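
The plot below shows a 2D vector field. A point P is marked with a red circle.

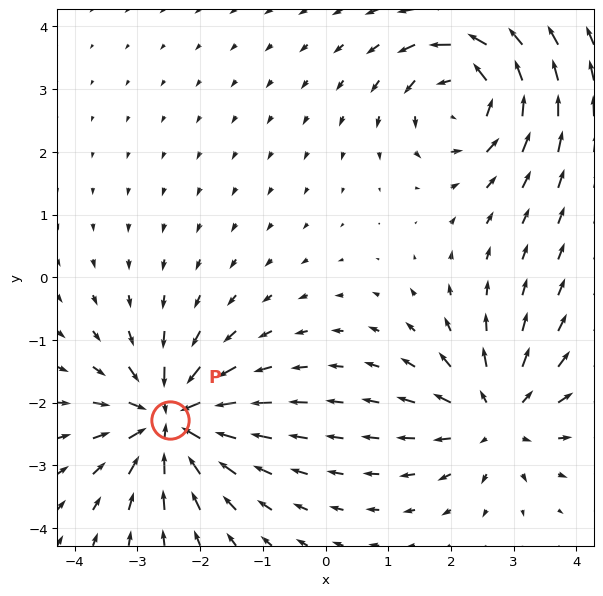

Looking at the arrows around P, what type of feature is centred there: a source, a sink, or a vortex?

sink

At P (-2.5, -2.3) the arrows converge inward. Divergence about -7, curl ≈0 — negative divergence with near-zero curl is a sink.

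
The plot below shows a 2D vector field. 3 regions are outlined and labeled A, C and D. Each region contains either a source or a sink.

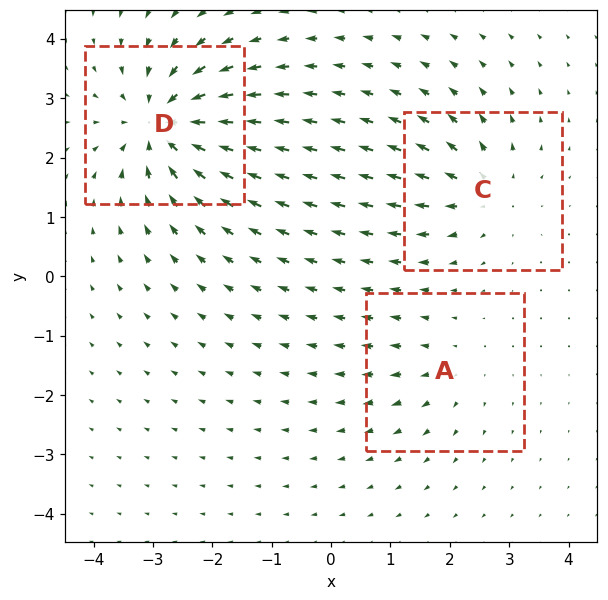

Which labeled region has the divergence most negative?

D

Divergence at each region's feature centre — A: about +2, C: about +4, D: about -6. Region D is most negative.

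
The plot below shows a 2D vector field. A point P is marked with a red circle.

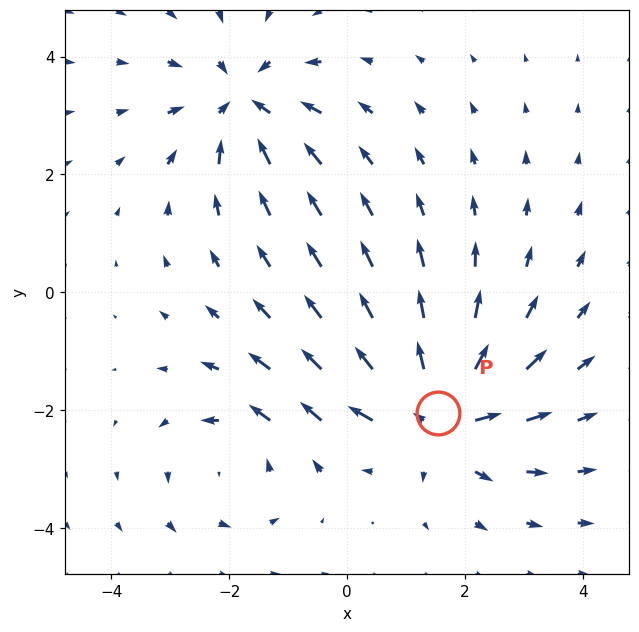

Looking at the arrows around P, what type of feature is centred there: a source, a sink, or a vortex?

At P (1.5, -2.0) the arrows spread outward. Divergence about +4, curl ≈0 — positive divergence with near-zero curl is a source.

source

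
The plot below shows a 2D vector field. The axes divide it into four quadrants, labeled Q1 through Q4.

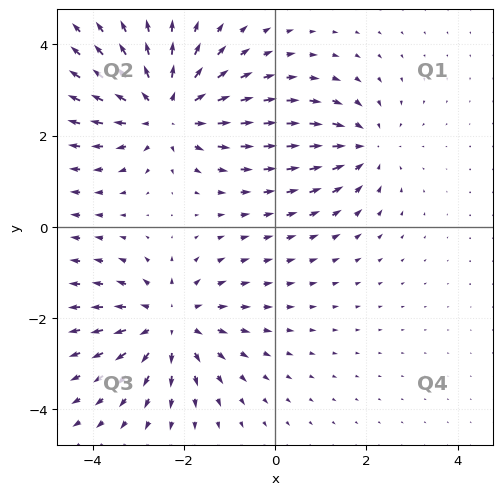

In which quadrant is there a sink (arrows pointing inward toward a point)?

The sink sits at approximately (2.0, 1.7), which lies in quadrant Q1. The divergence there is about -3, negative as expected for a sink.

Q1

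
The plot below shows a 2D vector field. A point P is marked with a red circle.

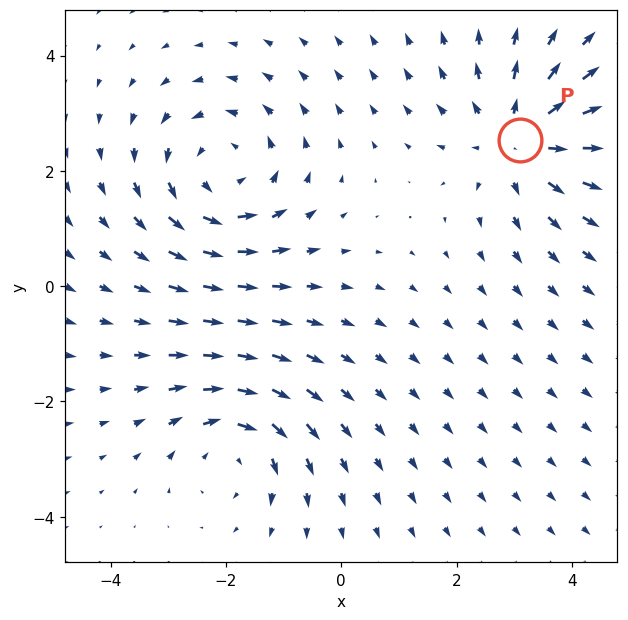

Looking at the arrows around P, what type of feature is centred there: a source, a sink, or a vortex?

At P (3.1, 2.5) the arrows spread outward. Divergence about +4, curl ≈0 — positive divergence with near-zero curl is a source.

source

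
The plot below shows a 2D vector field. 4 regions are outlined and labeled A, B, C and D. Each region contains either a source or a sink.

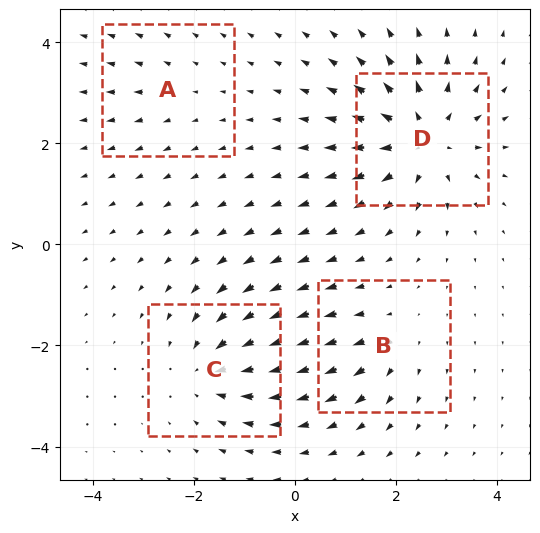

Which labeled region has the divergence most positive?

Divergence at each region's feature centre — A: about +2, B: about +3, C: about -5, D: about +7. Region D is most positive.

D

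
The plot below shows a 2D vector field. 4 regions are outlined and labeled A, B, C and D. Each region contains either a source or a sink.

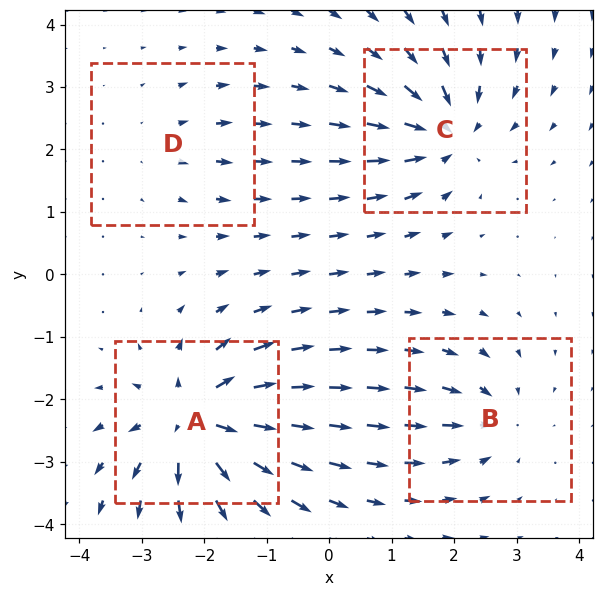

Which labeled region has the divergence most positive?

Divergence at each region's feature centre — A: about +8, B: about -4, C: about -6, D: about +2. Region A is most positive.

A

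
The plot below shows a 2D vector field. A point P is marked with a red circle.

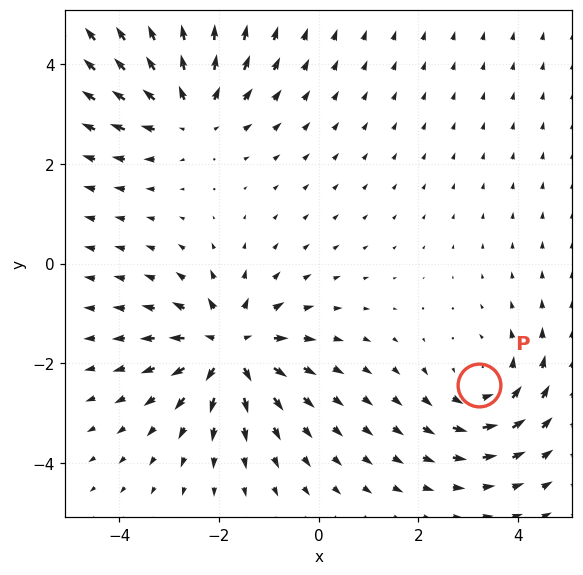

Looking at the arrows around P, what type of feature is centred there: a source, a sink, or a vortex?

At P (3.2, -2.4) the arrows circulate counterclockwise. Divergence ≈0, curl about +3 — near-zero divergence with nonzero curl is a vortex.

vortex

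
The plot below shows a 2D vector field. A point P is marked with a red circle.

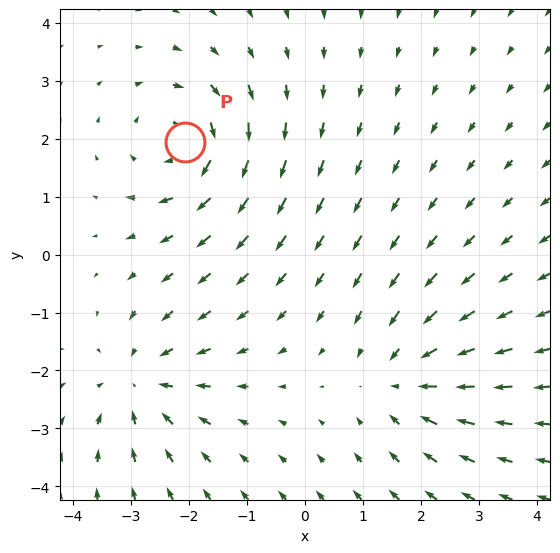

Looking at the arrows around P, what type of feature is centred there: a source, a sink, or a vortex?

vortex

At P (-2.1, 1.9) the arrows circulate clockwise. Divergence ≈0, curl about -5 — near-zero divergence with nonzero curl is a vortex.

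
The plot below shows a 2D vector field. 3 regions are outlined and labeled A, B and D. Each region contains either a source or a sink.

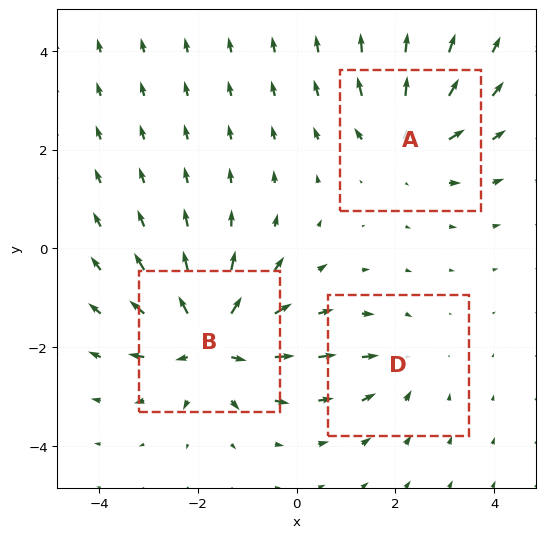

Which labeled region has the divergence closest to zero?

D

Divergence at each region's feature centre — A: about +4, B: about +5, D: about -2. Region D is closest to zero.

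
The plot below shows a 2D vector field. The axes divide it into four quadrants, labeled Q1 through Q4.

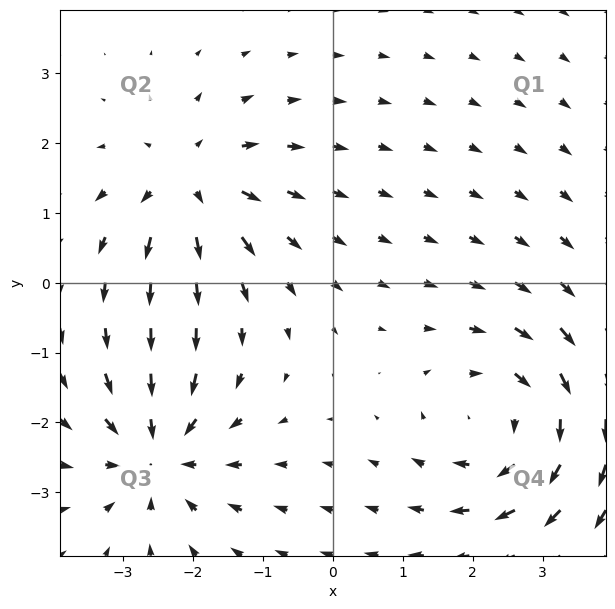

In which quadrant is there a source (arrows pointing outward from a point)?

Q2

The source sits at approximately (-2.0, 1.4), which lies in quadrant Q2. The divergence there is about +4, positive as expected for a source.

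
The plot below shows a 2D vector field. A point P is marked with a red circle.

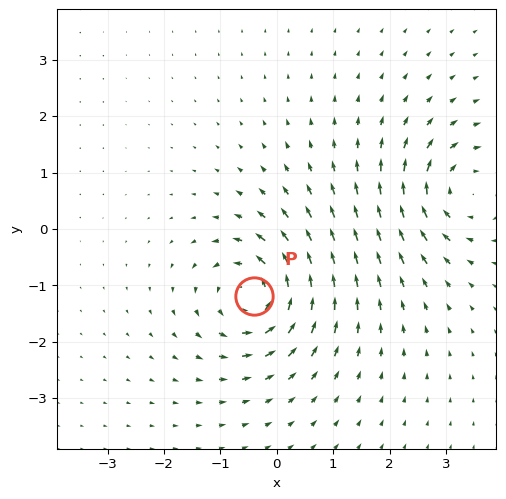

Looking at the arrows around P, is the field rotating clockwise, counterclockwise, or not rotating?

counterclockwise

Near P at (-0.4, -1.2) the arrows circulate counterclockwise. The curl (z-component) there is about +6; positive curl means counterclockwise rotation.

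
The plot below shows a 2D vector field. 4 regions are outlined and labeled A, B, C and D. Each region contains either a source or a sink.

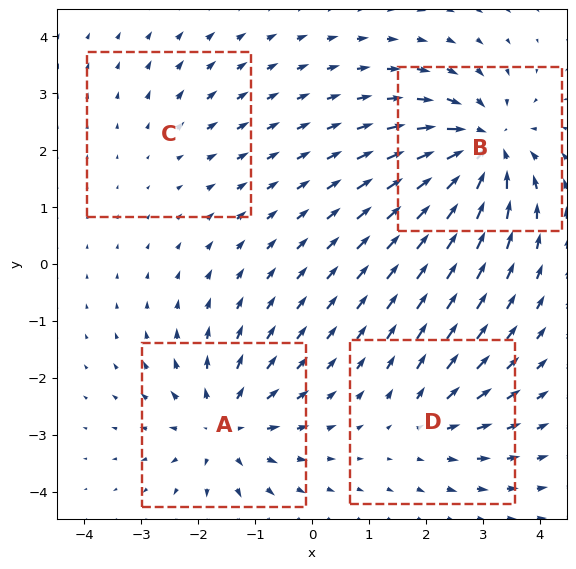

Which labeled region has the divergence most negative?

Divergence at each region's feature centre — A: about +6, B: about -7, C: about +2, D: about +4. Region B is most negative.

B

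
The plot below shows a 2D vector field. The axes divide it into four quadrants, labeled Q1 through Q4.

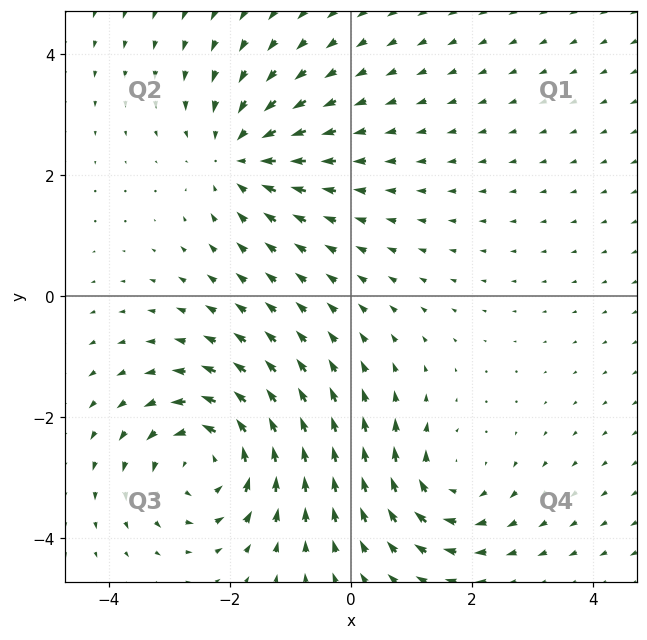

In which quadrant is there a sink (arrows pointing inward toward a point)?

The sink sits at approximately (-1.8, 2.3), which lies in quadrant Q2. The divergence there is about -4, negative as expected for a sink.

Q2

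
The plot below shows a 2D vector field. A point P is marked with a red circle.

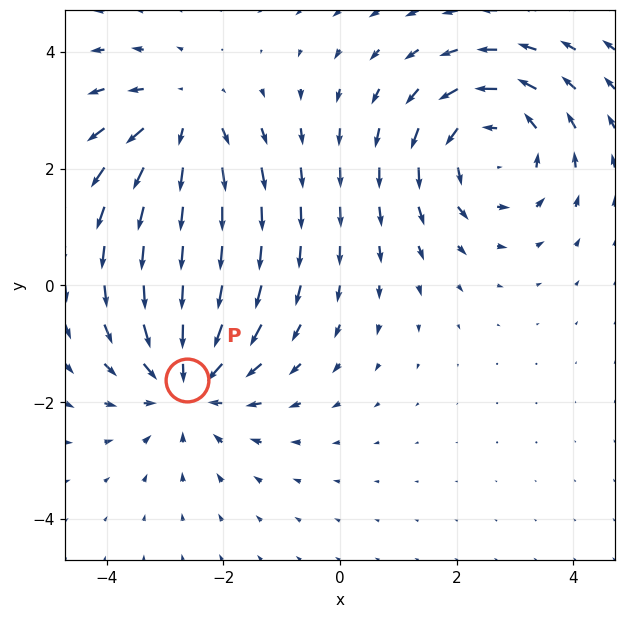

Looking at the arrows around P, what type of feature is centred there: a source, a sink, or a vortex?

sink

At P (-2.6, -1.6) the arrows converge inward. Divergence about -4, curl ≈0 — negative divergence with near-zero curl is a sink.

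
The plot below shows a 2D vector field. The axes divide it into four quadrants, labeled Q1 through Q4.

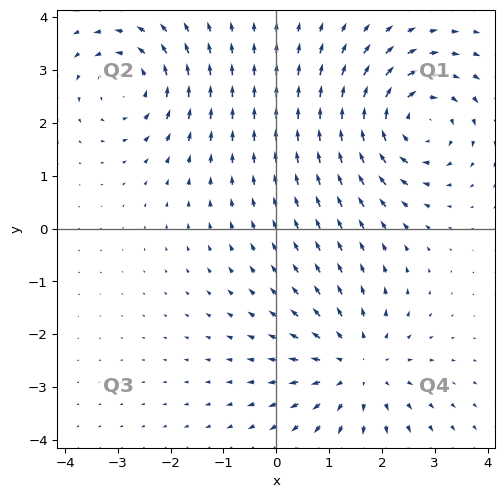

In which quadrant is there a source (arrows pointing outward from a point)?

Q4

The source sits at approximately (1.5, -2.6), which lies in quadrant Q4. The divergence there is about +4, positive as expected for a source.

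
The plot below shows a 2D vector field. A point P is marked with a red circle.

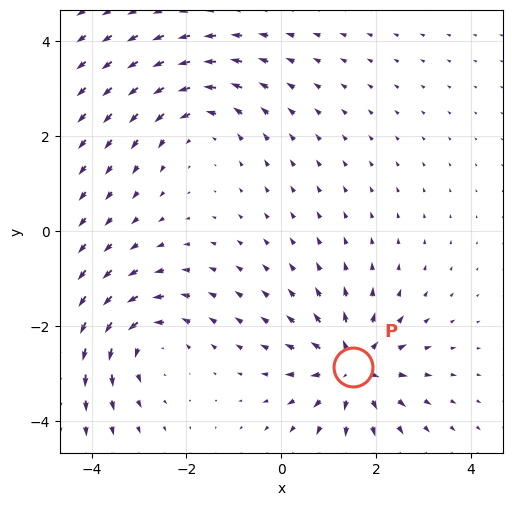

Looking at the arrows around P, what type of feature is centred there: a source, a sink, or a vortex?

At P (1.5, -2.9) the arrows spread outward. Divergence about +5, curl ≈0 — positive divergence with near-zero curl is a source.

source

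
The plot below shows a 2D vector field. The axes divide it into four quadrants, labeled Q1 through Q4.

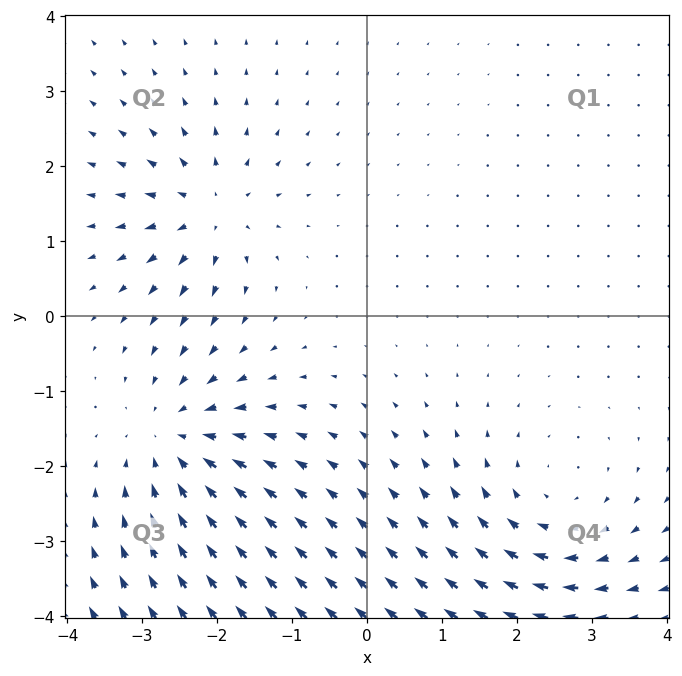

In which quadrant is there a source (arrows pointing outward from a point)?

Q2

The source sits at approximately (-2.1, 1.4), which lies in quadrant Q2. The divergence there is about +5, positive as expected for a source.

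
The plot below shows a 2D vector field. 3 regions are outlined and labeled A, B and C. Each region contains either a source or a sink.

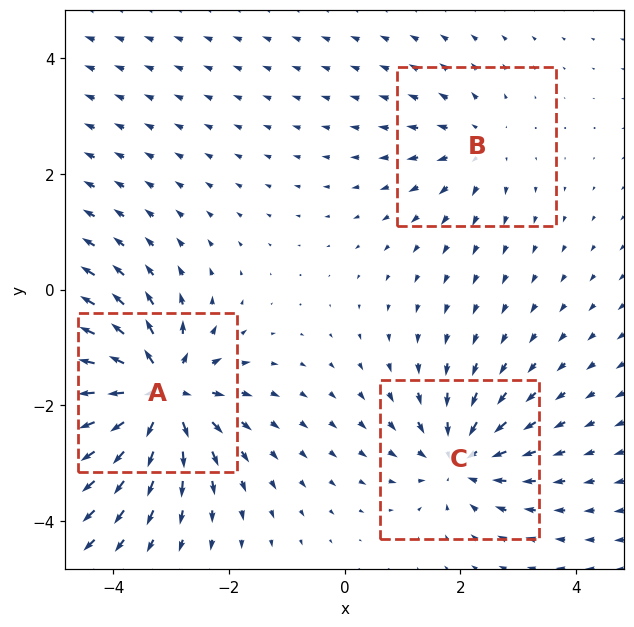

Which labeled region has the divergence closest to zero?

B

Divergence at each region's feature centre — A: about +6, B: about +2, C: about -4. Region B is closest to zero.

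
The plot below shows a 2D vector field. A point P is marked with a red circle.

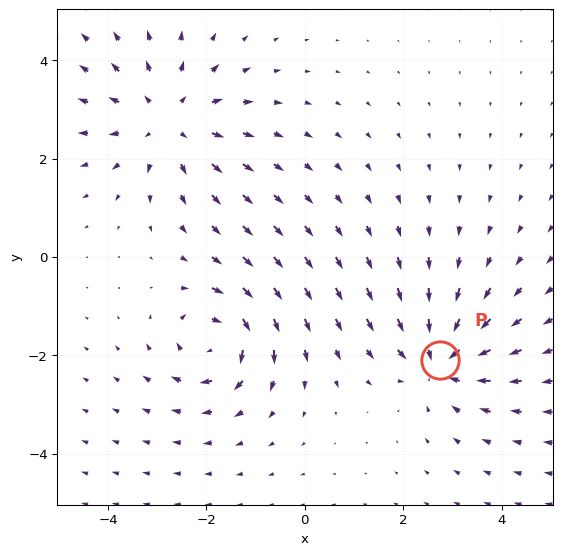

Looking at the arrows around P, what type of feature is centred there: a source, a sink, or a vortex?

At P (2.8, -2.1) the arrows converge inward. Divergence about -5, curl ≈0 — negative divergence with near-zero curl is a sink.

sink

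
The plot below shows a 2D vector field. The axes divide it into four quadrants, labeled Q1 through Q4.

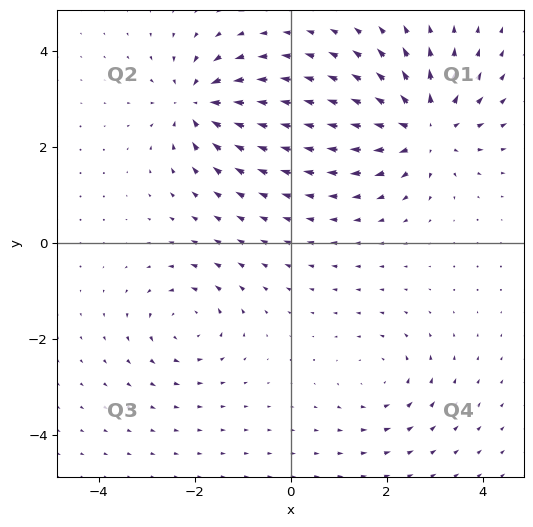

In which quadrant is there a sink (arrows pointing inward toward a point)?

The sink sits at approximately (-1.9, 2.9), which lies in quadrant Q2. The divergence there is about -5, negative as expected for a sink.

Q2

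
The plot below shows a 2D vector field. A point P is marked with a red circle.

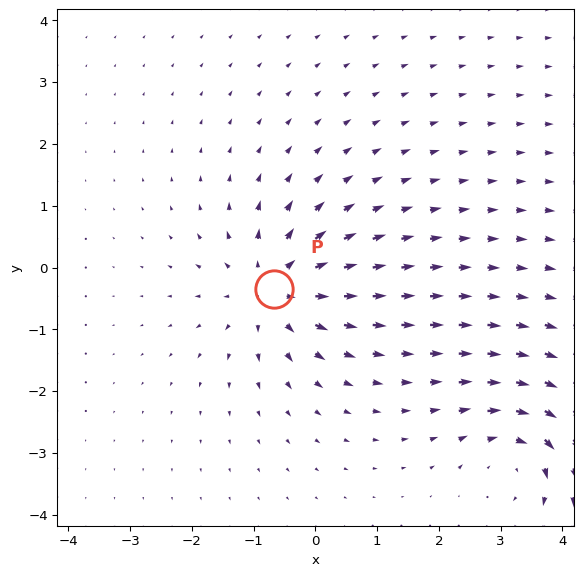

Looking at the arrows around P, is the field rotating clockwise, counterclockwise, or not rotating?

not rotating

Near P at (-0.7, -0.4) the arrows show no circulation. The curl there is ≈0.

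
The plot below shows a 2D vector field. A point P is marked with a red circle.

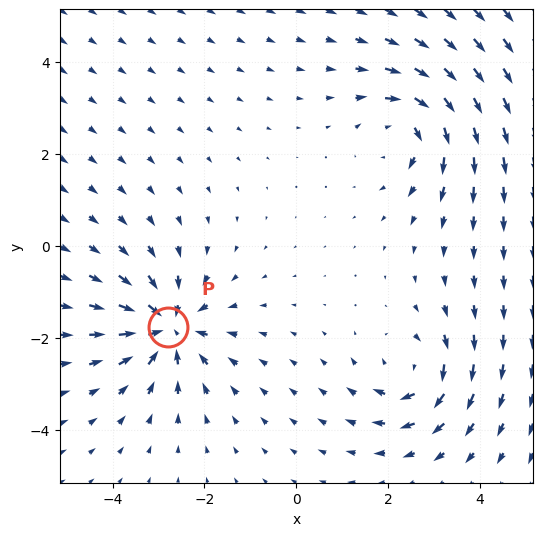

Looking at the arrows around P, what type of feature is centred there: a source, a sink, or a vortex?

At P (-2.8, -1.8) the arrows converge inward. Divergence about -6, curl ≈0 — negative divergence with near-zero curl is a sink.

sink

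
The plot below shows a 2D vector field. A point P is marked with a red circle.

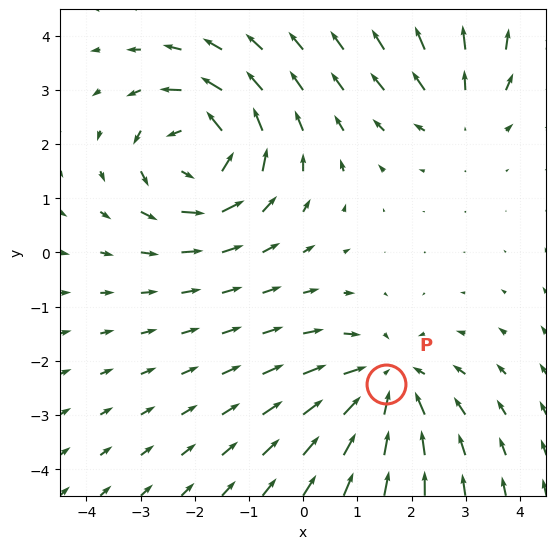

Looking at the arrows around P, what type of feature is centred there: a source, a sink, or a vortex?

At P (1.5, -2.4) the arrows converge inward. Divergence about -4, curl ≈0 — negative divergence with near-zero curl is a sink.

sink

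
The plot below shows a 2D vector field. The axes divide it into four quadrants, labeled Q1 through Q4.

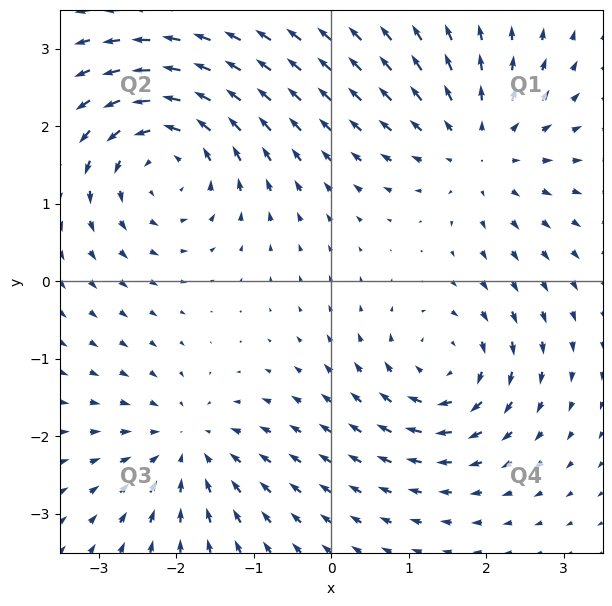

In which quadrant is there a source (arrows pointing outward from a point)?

Q1

The source sits at approximately (1.9, 1.7), which lies in quadrant Q1. The divergence there is about +3, positive as expected for a source.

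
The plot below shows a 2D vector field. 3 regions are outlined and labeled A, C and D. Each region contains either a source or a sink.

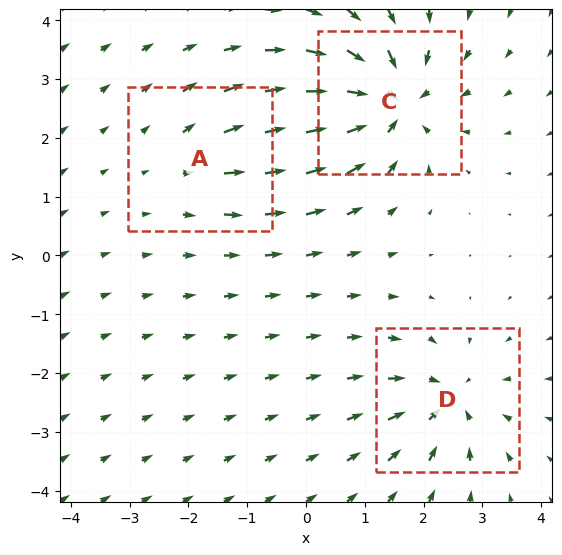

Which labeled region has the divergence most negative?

Divergence at each region's feature centre — A: about +2, C: about -6, D: about -4. Region C is most negative.

C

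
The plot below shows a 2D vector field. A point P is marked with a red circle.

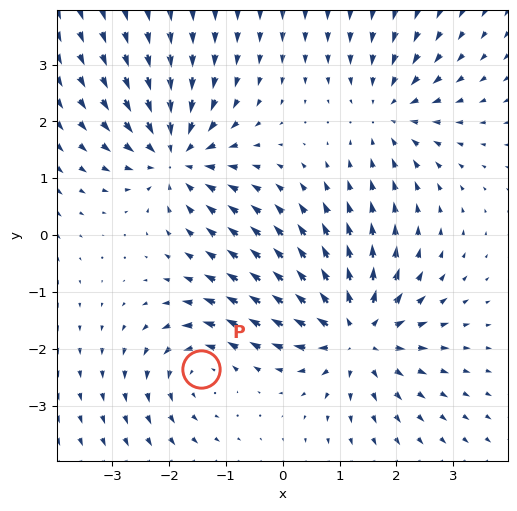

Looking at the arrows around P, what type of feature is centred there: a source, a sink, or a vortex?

At P (-1.4, -2.4) the arrows circulate counterclockwise. Divergence ≈0, curl about +3 — near-zero divergence with nonzero curl is a vortex.

vortex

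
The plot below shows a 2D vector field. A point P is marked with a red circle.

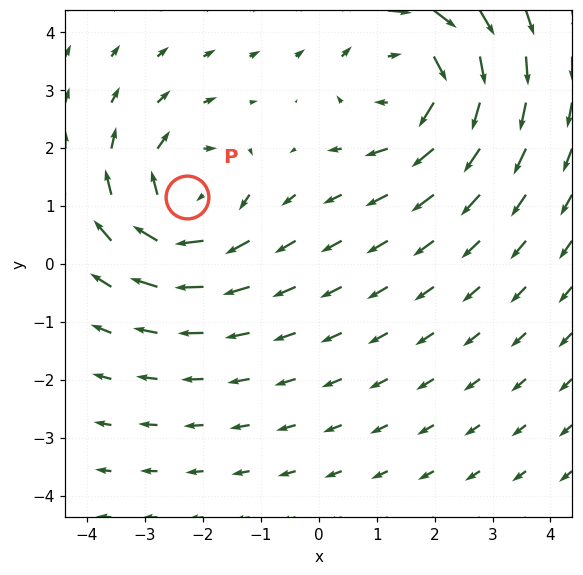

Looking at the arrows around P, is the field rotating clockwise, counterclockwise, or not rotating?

Near P at (-2.3, 1.1) the arrows circulate clockwise. The curl (z-component) there is about -4; negative curl means clockwise rotation.

clockwise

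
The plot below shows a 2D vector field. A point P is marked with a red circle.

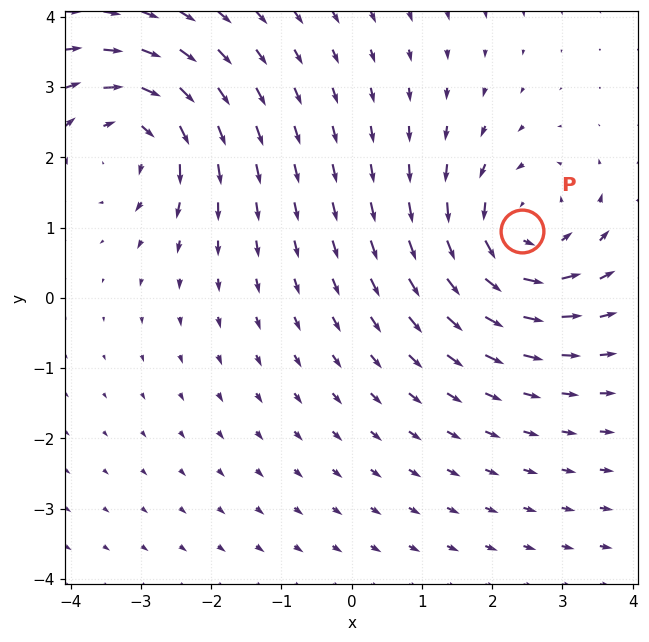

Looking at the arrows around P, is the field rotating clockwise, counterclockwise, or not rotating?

Near P at (2.4, 1.0) the arrows circulate counterclockwise. The curl (z-component) there is about +5; positive curl means counterclockwise rotation.

counterclockwise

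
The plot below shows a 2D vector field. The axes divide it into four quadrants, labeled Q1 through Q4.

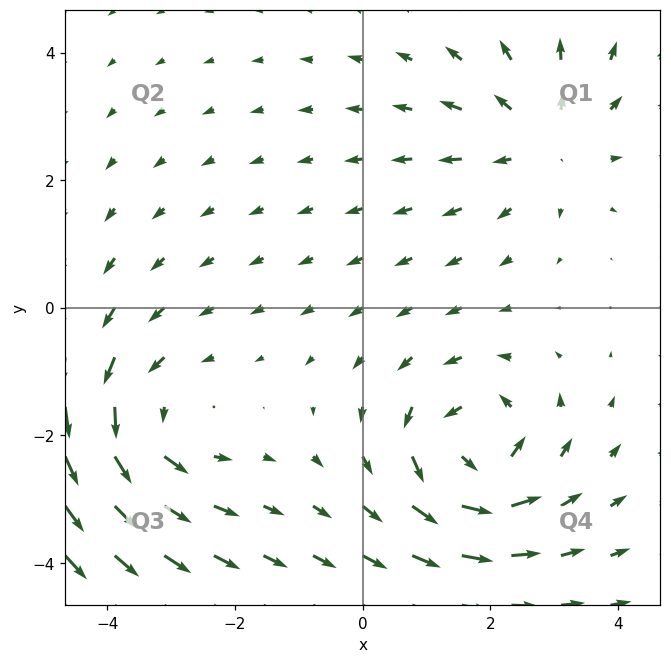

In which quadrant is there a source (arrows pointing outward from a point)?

Q1

The source sits at approximately (2.8, 2.6), which lies in quadrant Q1. The divergence there is about +4, positive as expected for a source.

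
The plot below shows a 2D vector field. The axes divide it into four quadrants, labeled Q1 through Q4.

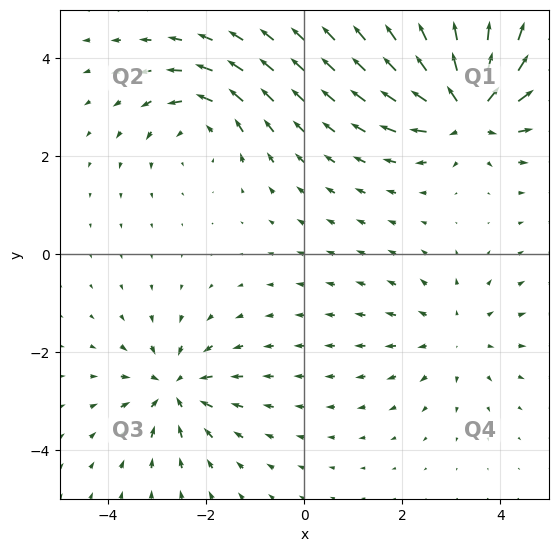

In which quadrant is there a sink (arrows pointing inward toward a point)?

The sink sits at approximately (-2.7, -2.8), which lies in quadrant Q3. The divergence there is about -5, negative as expected for a sink.

Q3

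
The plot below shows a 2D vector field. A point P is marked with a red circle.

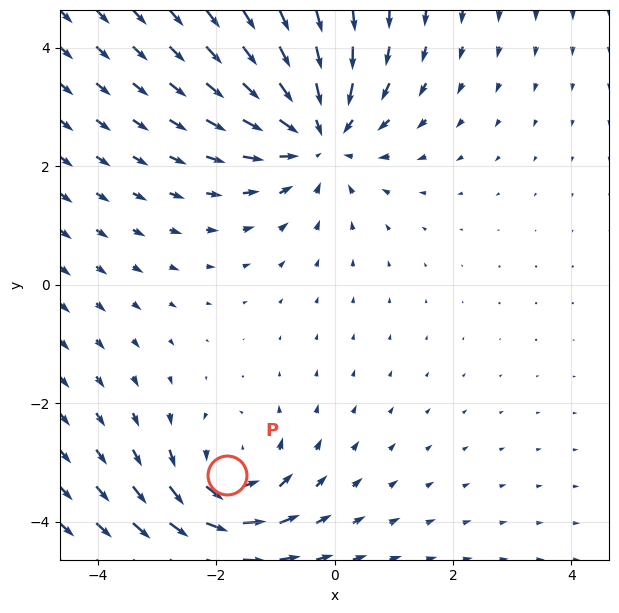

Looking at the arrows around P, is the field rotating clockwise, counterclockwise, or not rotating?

Near P at (-1.8, -3.2) the arrows circulate counterclockwise. The curl (z-component) there is about +3; positive curl means counterclockwise rotation.

counterclockwise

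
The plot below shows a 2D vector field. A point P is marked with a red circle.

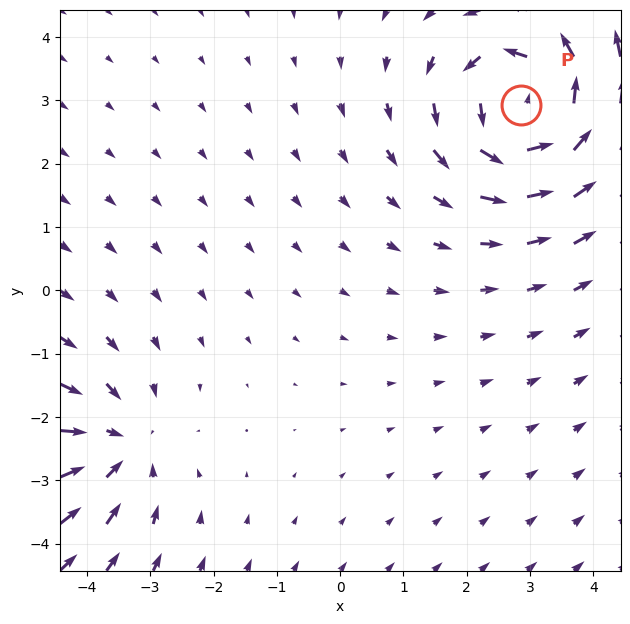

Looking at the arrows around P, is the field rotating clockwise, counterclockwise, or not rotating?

Near P at (2.9, 2.9) the arrows circulate counterclockwise. The curl (z-component) there is about +6; positive curl means counterclockwise rotation.

counterclockwise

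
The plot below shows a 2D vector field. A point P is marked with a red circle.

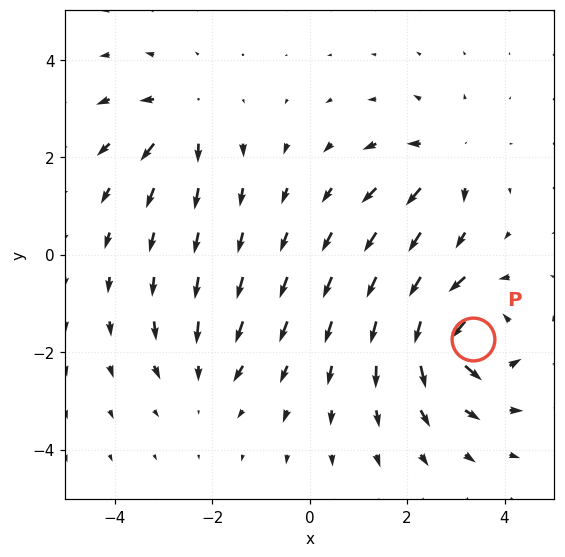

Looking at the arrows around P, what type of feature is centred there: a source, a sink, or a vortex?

At P (3.4, -1.7) the arrows circulate counterclockwise. Divergence ≈0, curl about +7 — near-zero divergence with nonzero curl is a vortex.

vortex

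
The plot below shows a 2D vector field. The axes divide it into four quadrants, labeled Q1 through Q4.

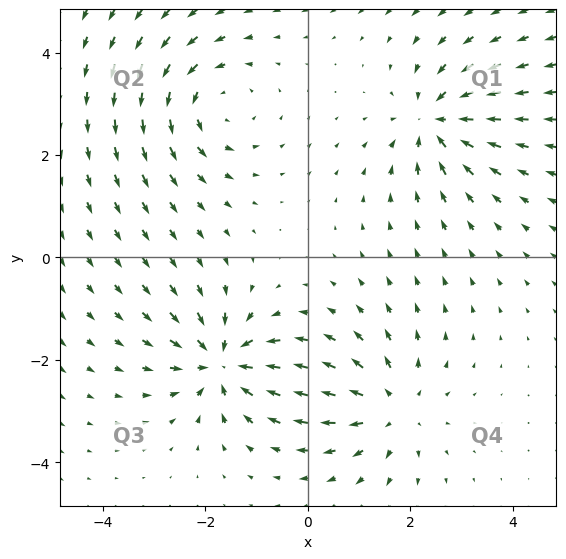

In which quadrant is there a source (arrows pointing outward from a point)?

The source sits at approximately (1.6, -2.9), which lies in quadrant Q4. The divergence there is about +4, positive as expected for a source.

Q4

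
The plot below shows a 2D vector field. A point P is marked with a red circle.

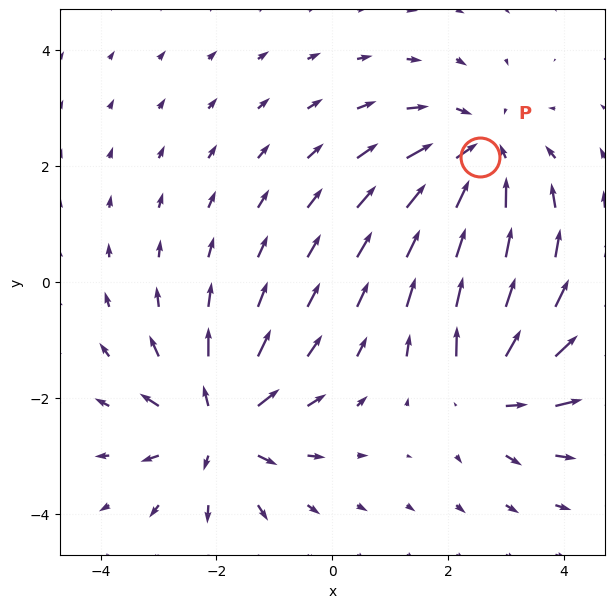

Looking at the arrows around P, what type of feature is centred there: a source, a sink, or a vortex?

At P (2.5, 2.2) the arrows converge inward. Divergence about -4, curl ≈0 — negative divergence with near-zero curl is a sink.

sink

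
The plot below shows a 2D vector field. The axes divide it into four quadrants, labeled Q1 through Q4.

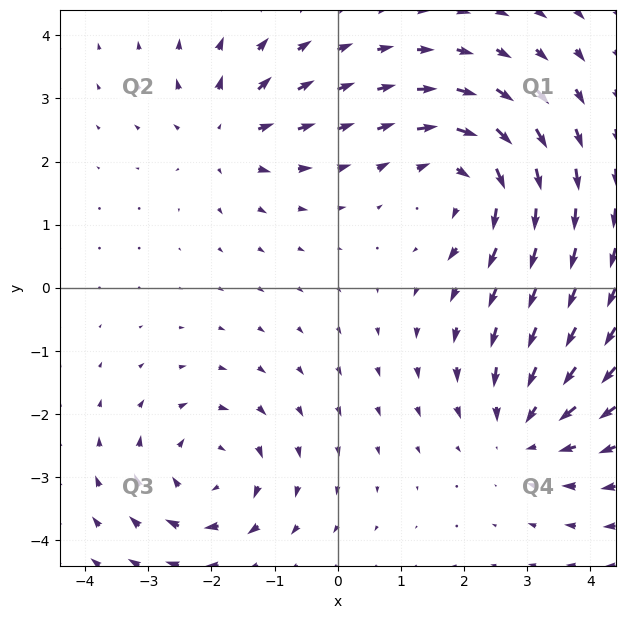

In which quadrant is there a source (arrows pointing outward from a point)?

The source sits at approximately (-1.8, 2.5), which lies in quadrant Q2. The divergence there is about +4, positive as expected for a source.

Q2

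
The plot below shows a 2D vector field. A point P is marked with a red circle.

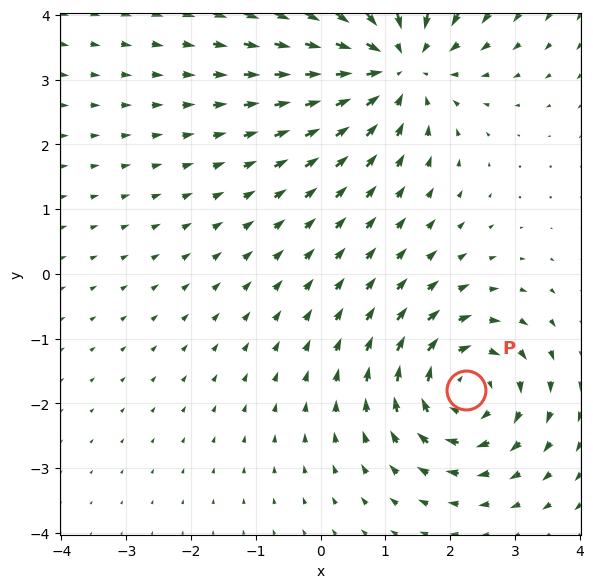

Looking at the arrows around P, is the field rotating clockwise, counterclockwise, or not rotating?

Near P at (2.2, -1.8) the arrows circulate clockwise. The curl (z-component) there is about -5; negative curl means clockwise rotation.

clockwise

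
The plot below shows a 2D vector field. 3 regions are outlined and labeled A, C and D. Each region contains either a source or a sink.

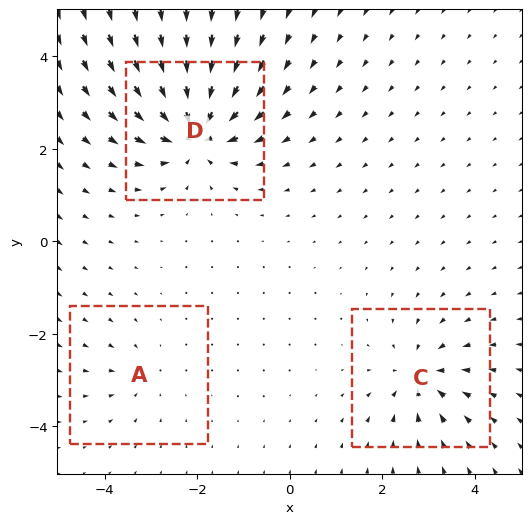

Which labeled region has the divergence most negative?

Divergence at each region's feature centre — A: about -2, C: about -4, D: about -7. Region D is most negative.

D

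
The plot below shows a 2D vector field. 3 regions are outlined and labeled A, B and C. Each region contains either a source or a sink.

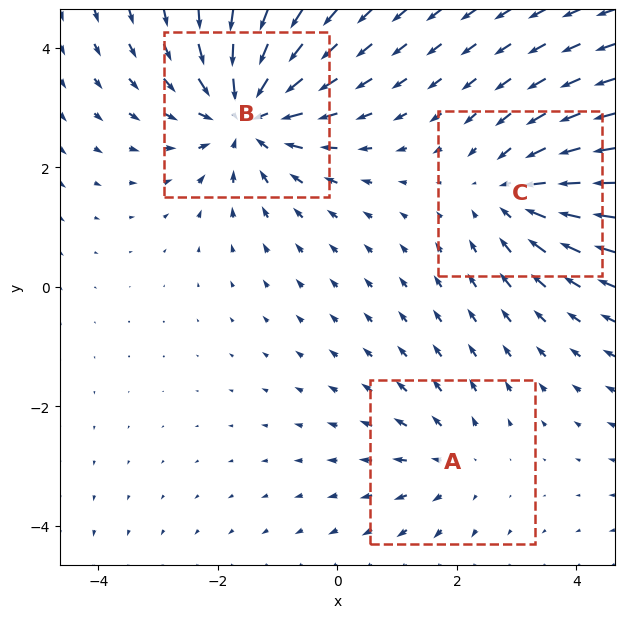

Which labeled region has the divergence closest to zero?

Divergence at each region's feature centre — A: about +2, B: about -5, C: about -3. Region A is closest to zero.

A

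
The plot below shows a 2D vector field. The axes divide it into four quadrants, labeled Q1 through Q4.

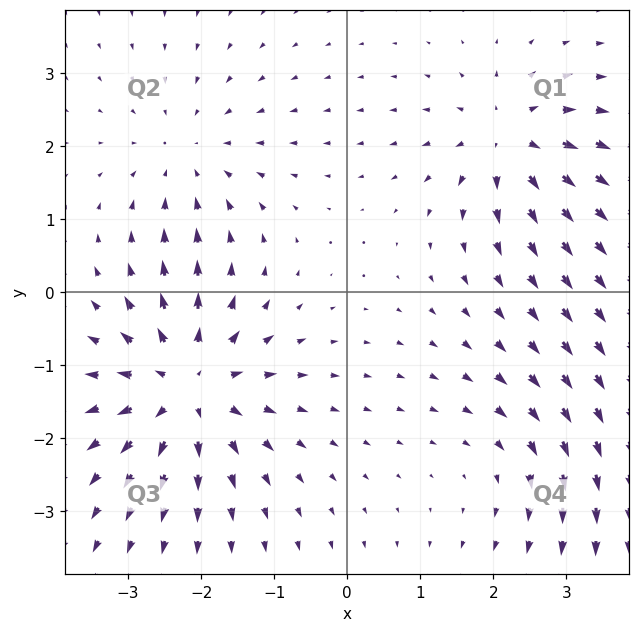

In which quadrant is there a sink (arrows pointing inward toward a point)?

Q2

The sink sits at approximately (-2.2, 1.9), which lies in quadrant Q2. The divergence there is about -3, negative as expected for a sink.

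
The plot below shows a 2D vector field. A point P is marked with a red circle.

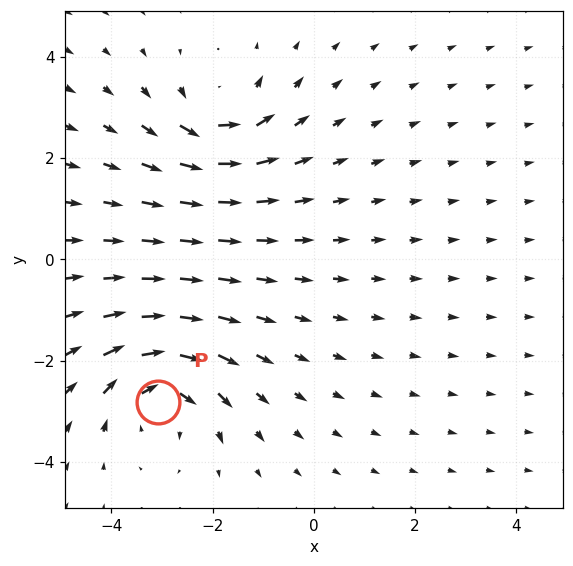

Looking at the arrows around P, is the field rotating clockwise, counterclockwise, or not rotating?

clockwise

Near P at (-3.1, -2.8) the arrows circulate clockwise. The curl (z-component) there is about -5; negative curl means clockwise rotation.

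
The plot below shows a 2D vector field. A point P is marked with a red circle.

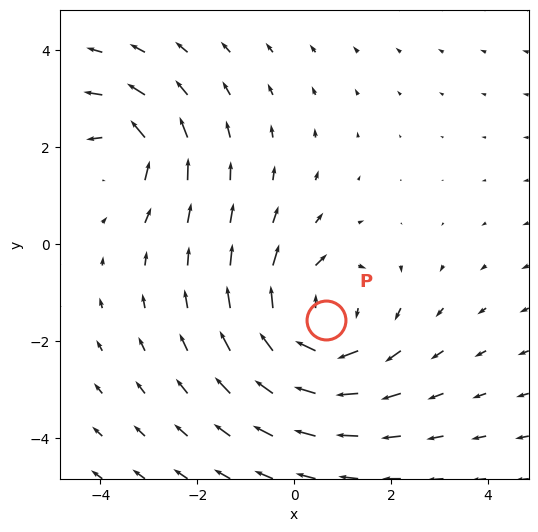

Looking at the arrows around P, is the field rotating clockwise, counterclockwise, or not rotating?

clockwise

Near P at (0.7, -1.6) the arrows circulate clockwise. The curl (z-component) there is about -4; negative curl means clockwise rotation.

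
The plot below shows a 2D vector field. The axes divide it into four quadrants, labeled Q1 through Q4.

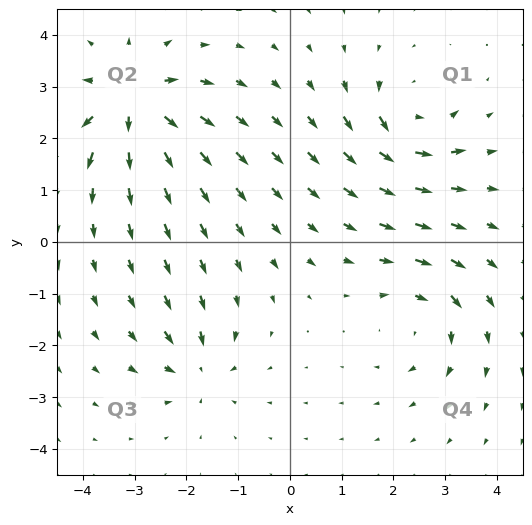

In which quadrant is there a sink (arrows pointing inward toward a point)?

The sink sits at approximately (-1.8, -2.4), which lies in quadrant Q3. The divergence there is about -4, negative as expected for a sink.

Q3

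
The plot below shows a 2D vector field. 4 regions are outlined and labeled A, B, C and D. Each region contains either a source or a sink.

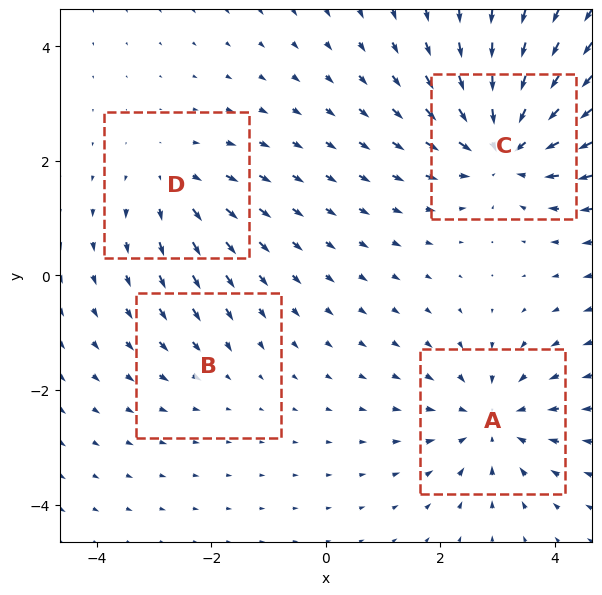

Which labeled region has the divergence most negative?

Divergence at each region's feature centre — A: about -5, B: about -2, C: about -6, D: about +3. Region C is most negative.

C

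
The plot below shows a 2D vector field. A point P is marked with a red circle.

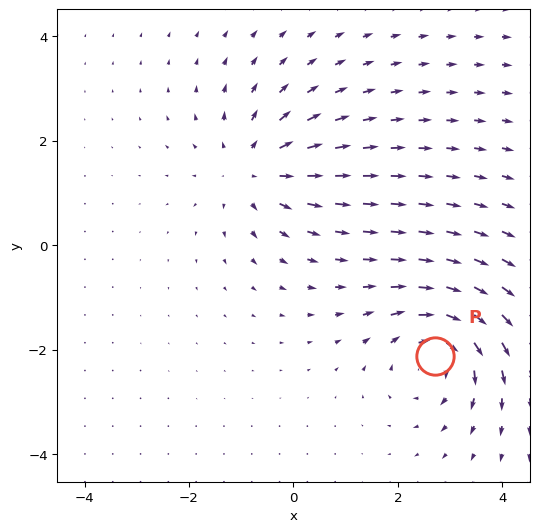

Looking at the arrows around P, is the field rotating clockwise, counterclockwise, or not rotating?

clockwise

Near P at (2.7, -2.1) the arrows circulate clockwise. The curl (z-component) there is about -5; negative curl means clockwise rotation.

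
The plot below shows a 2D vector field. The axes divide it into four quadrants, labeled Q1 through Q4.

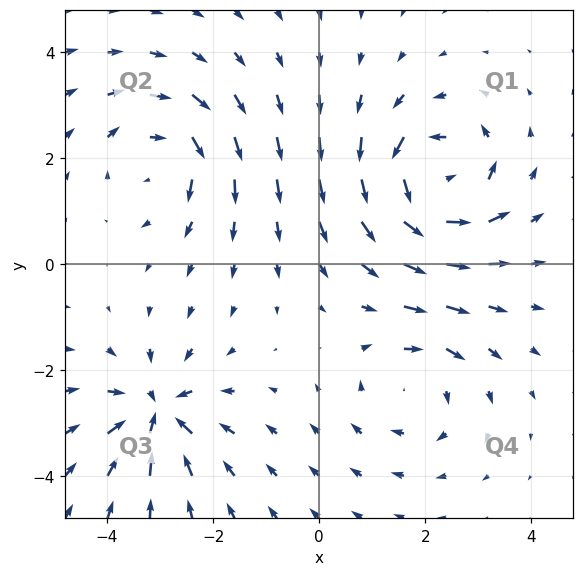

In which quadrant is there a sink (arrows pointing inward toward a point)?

Q3

The sink sits at approximately (-3.0, -2.8), which lies in quadrant Q3. The divergence there is about -6, negative as expected for a sink.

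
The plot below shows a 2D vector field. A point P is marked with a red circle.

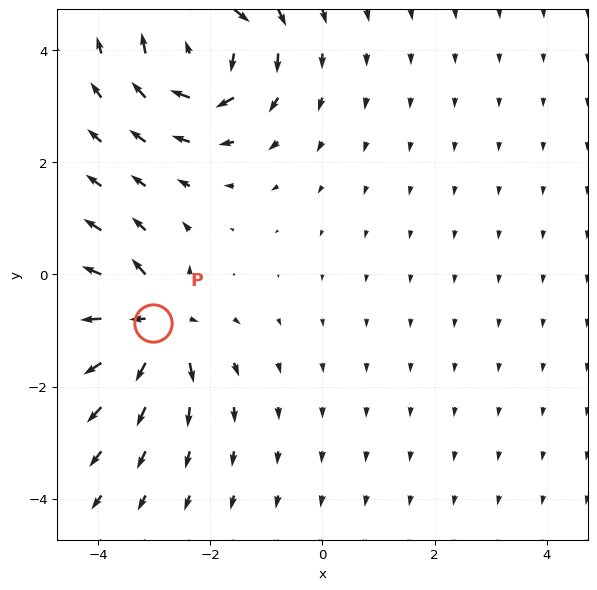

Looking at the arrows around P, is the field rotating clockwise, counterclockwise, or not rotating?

not rotating

Near P at (-3.0, -0.9) the arrows show no circulation. The curl there is ≈0.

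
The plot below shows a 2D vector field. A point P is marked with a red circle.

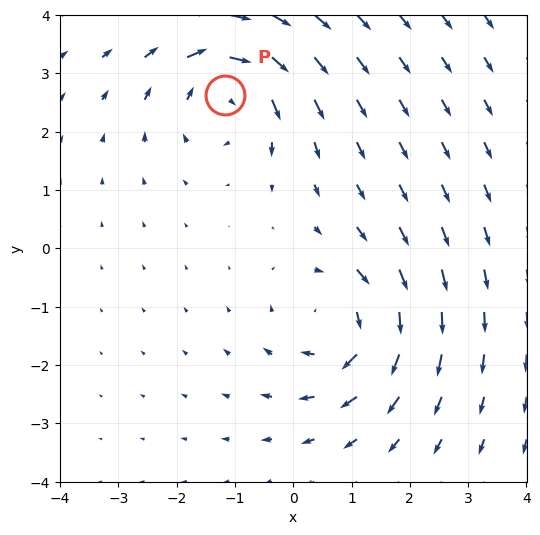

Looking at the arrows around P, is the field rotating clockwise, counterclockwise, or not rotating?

Near P at (-1.2, 2.6) the arrows circulate clockwise. The curl (z-component) there is about -3; negative curl means clockwise rotation.

clockwise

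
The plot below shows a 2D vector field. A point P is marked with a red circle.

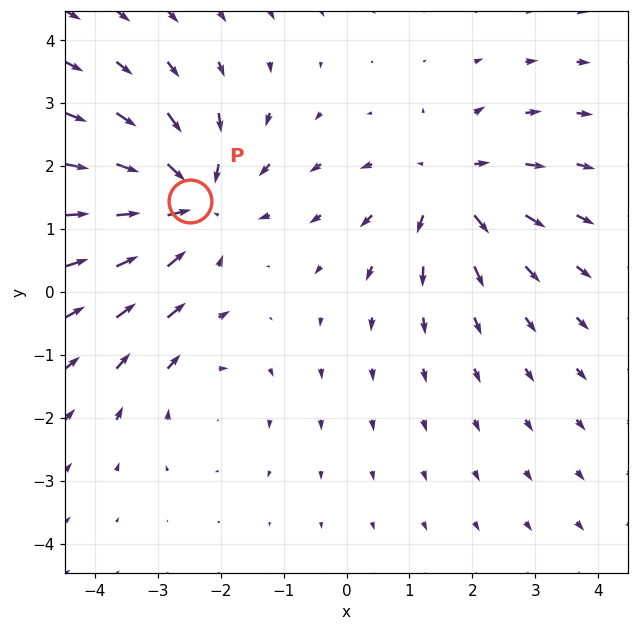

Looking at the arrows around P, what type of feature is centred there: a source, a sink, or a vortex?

At P (-2.5, 1.4) the arrows converge inward. Divergence about -5, curl ≈0 — negative divergence with near-zero curl is a sink.

sink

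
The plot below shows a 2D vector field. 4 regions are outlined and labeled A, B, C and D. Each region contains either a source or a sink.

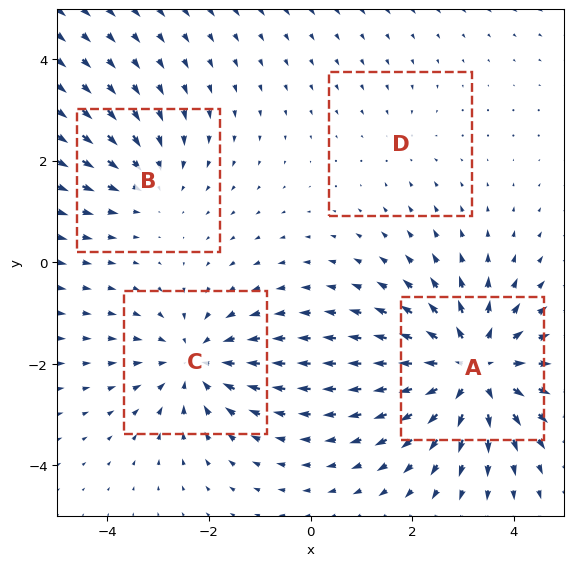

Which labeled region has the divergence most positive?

Divergence at each region's feature centre — A: about +7, B: about -3, C: about -4, D: about -2. Region A is most positive.

A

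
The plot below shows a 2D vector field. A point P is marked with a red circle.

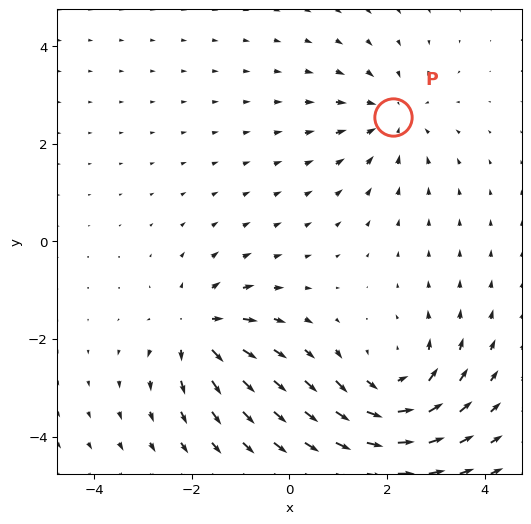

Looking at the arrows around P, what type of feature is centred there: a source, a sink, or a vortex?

sink

At P (2.1, 2.5) the arrows converge inward. Divergence about -3, curl ≈0 — negative divergence with near-zero curl is a sink.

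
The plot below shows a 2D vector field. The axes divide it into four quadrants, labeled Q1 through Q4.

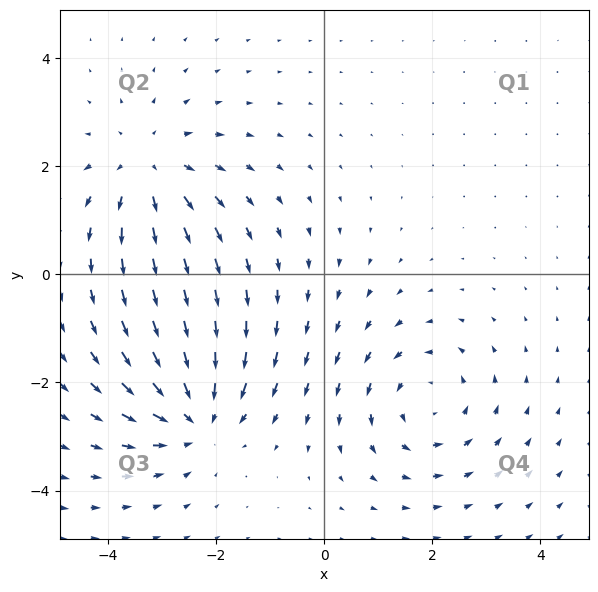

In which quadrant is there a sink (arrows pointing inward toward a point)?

The sink sits at approximately (-2.4, -2.6), which lies in quadrant Q3. The divergence there is about -5, negative as expected for a sink.

Q3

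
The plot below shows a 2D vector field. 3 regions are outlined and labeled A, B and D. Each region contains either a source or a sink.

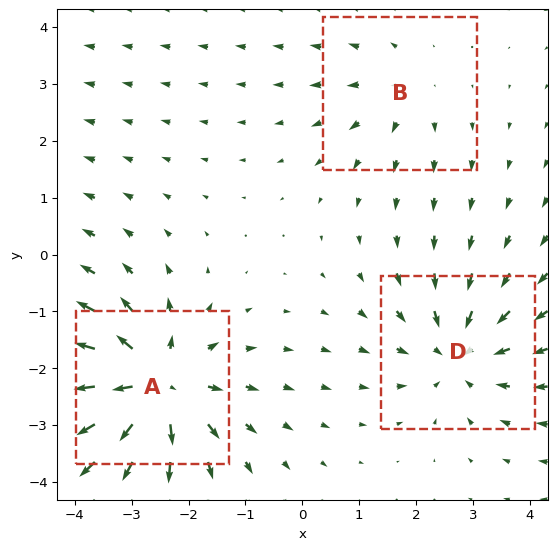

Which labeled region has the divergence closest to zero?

Divergence at each region's feature centre — A: about +5, B: about +2, D: about -3. Region B is closest to zero.

B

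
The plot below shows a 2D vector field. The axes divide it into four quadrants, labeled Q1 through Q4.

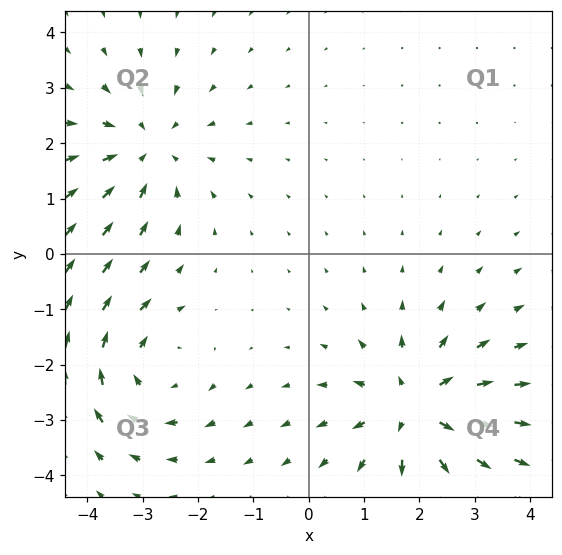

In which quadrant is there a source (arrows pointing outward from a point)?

The source sits at approximately (1.9, -2.8), which lies in quadrant Q4. The divergence there is about +5, positive as expected for a source.

Q4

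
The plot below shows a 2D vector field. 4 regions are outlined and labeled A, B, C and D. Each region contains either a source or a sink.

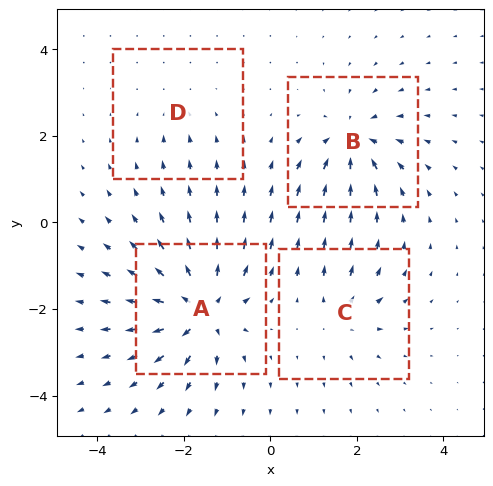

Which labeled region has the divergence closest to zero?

Divergence at each region's feature centre — A: about +9, B: about -6, C: about +4, D: about -2. Region D is closest to zero.

D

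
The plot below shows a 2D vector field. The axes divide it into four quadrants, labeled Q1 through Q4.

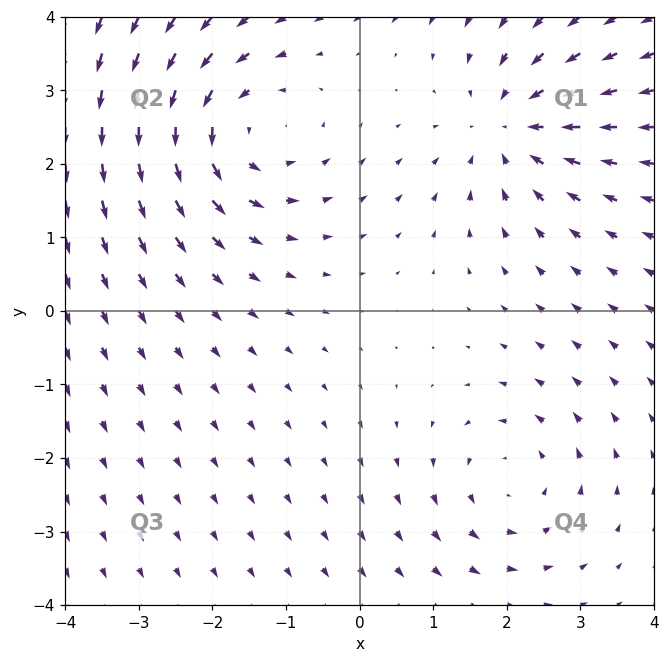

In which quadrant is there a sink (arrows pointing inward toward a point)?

The sink sits at approximately (2.1, 2.5), which lies in quadrant Q1. The divergence there is about -4, negative as expected for a sink.

Q1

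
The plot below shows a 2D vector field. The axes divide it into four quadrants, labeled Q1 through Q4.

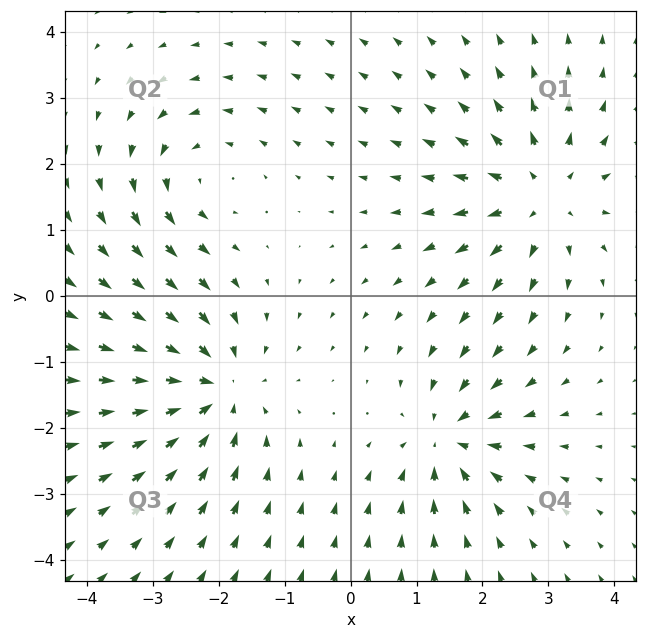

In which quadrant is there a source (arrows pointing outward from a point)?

Q1

The source sits at approximately (2.9, 1.5), which lies in quadrant Q1. The divergence there is about +4, positive as expected for a source.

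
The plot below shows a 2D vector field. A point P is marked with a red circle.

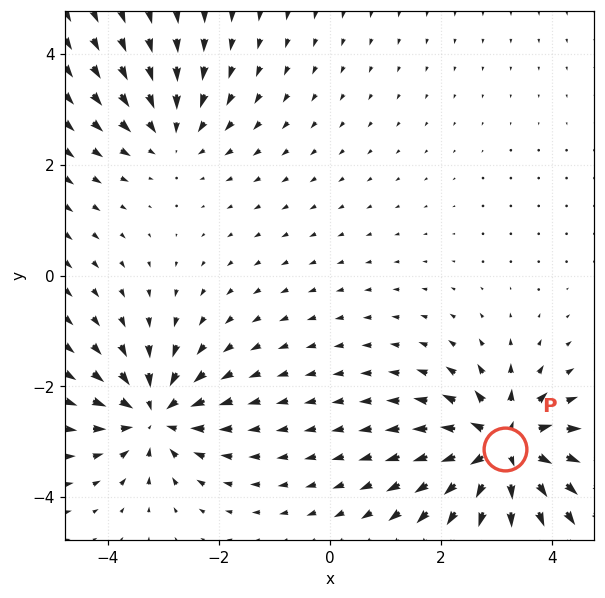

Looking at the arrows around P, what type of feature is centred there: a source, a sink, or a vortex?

At P (3.2, -3.1) the arrows spread outward. Divergence about +6, curl ≈0 — positive divergence with near-zero curl is a source.

source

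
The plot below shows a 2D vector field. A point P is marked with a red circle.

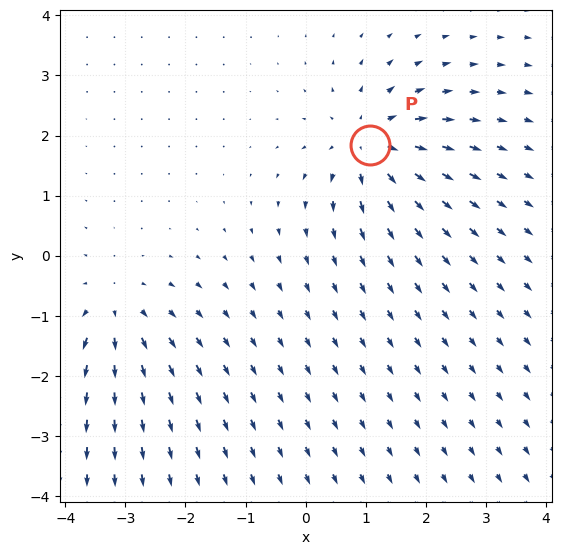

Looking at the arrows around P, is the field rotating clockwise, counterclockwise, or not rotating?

Near P at (1.1, 1.8) the arrows show no circulation. The curl there is ≈0.

not rotating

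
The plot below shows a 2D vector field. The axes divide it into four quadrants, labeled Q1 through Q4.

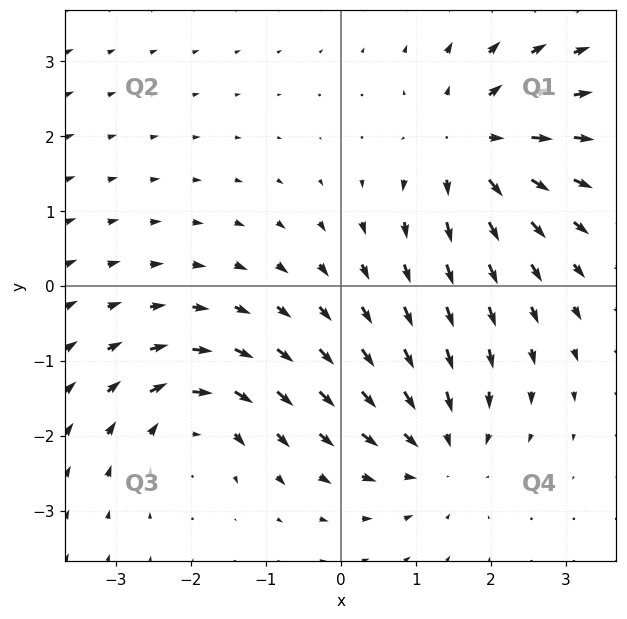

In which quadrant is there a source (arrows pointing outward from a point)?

Q1

The source sits at approximately (1.8, 1.9), which lies in quadrant Q1. The divergence there is about +5, positive as expected for a source.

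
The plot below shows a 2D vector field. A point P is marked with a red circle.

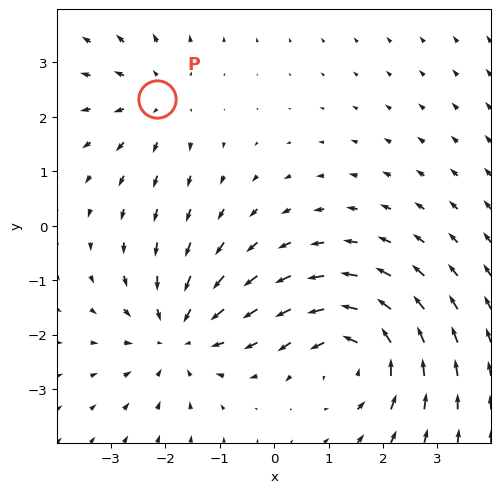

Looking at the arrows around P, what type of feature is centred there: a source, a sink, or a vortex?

source

At P (-2.1, 2.3) the arrows spread outward. Divergence about +3, curl ≈0 — positive divergence with near-zero curl is a source.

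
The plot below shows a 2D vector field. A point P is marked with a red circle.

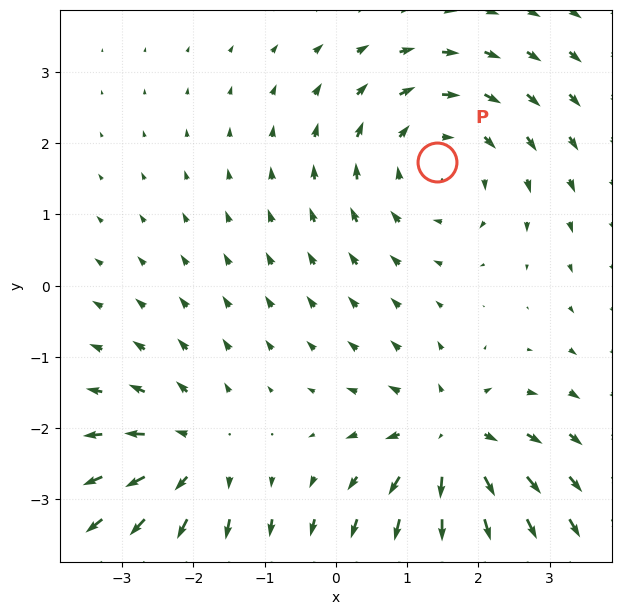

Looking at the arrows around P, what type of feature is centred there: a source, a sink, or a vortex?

vortex

At P (1.4, 1.7) the arrows circulate clockwise. Divergence ≈0, curl about -4 — near-zero divergence with nonzero curl is a vortex.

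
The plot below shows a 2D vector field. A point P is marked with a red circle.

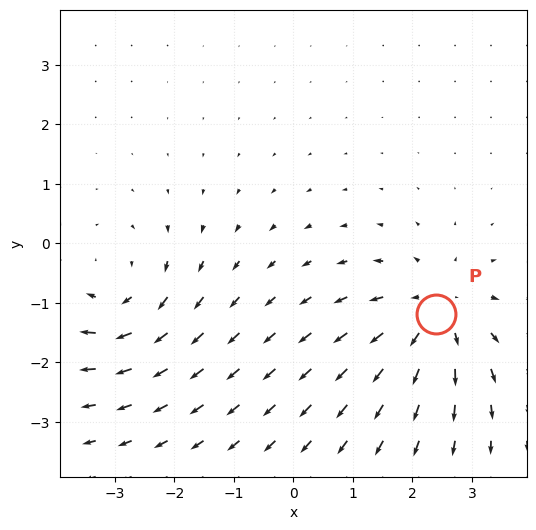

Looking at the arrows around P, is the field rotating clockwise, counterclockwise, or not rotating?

Near P at (2.4, -1.2) the arrows show no circulation. The curl there is ≈0.

not rotating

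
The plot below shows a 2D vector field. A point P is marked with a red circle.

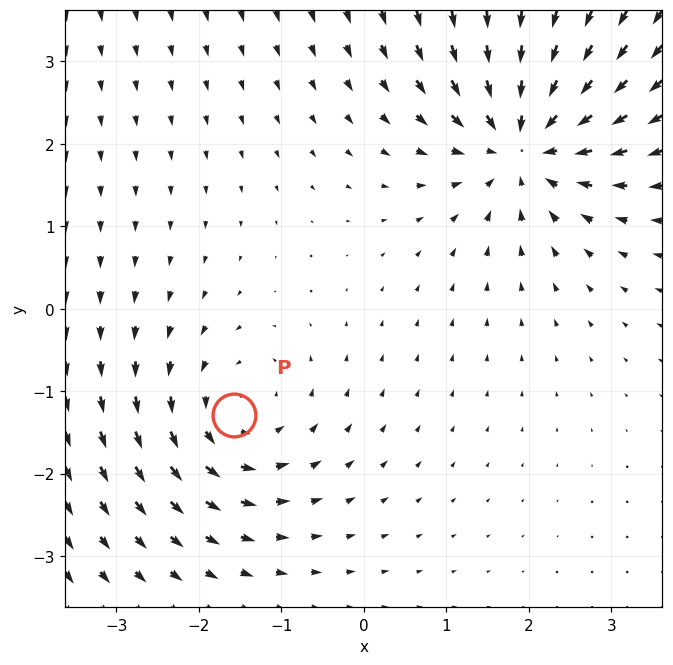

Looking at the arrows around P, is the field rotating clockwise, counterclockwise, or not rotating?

counterclockwise

Near P at (-1.6, -1.3) the arrows circulate counterclockwise. The curl (z-component) there is about +4; positive curl means counterclockwise rotation.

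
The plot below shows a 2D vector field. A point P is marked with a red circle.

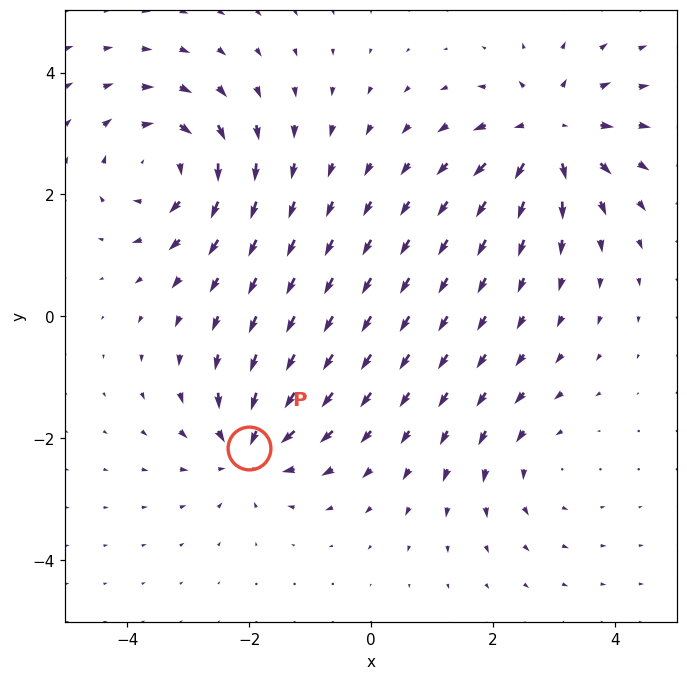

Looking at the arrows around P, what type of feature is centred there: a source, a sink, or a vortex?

At P (-2.0, -2.2) the arrows converge inward. Divergence about -5, curl ≈0 — negative divergence with near-zero curl is a sink.

sink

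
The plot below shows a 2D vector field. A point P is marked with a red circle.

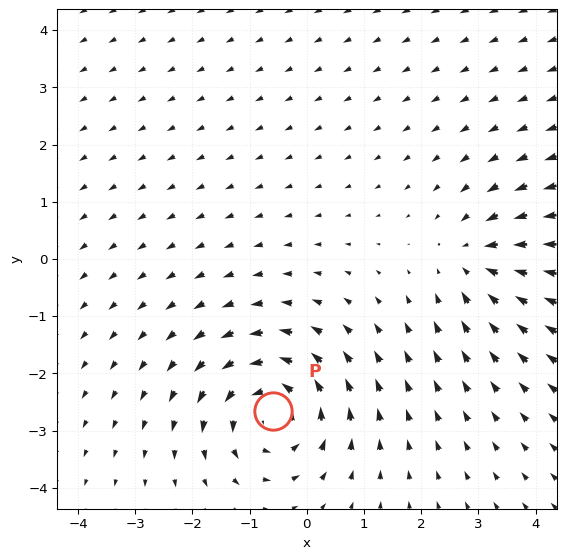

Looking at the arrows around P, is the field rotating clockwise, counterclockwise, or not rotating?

Near P at (-0.6, -2.7) the arrows circulate counterclockwise. The curl (z-component) there is about +6; positive curl means counterclockwise rotation.

counterclockwise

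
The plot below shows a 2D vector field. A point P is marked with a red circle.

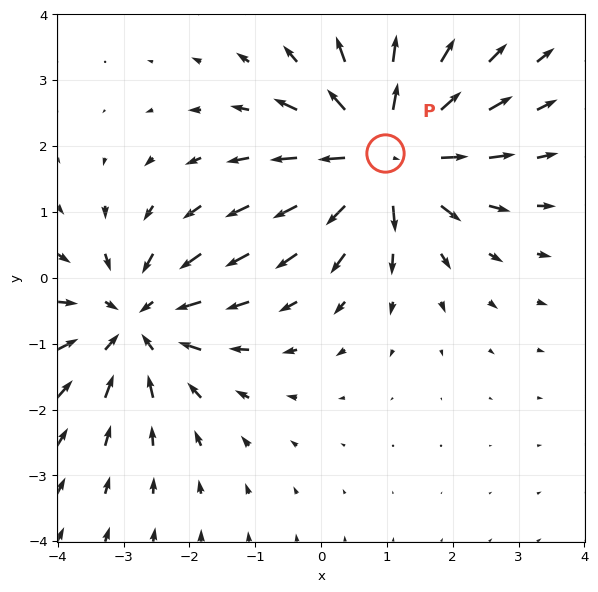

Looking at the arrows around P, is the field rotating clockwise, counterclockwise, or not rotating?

not rotating

Near P at (1.0, 1.9) the arrows show no circulation. The curl there is ≈0.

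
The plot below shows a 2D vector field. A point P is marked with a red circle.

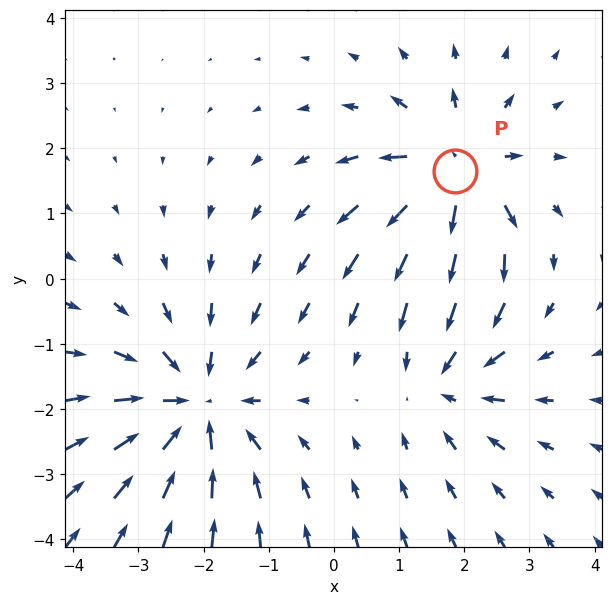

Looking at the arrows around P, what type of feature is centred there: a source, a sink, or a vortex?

At P (1.9, 1.6) the arrows spread outward. Divergence about +5, curl ≈0 — positive divergence with near-zero curl is a source.

source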